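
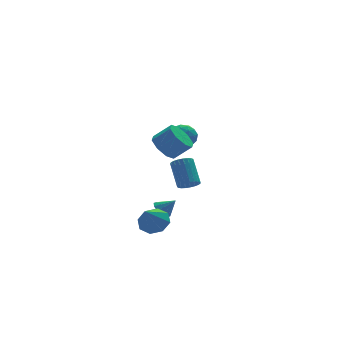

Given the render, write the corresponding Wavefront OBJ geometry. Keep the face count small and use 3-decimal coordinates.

v 1.31 0.657 -4.04
v 1.768 1.104 -4.241
v 1.99 0.303 -3.28
v 1.534 1.282 -3.949
v 1.215 1.222 -3.693
v 0.932 0.946 -3.569
v 0.794 0.56 -3.625
v 0.853 0.211 -3.84
v 1.086 0.032 -4.132
v 1.405 0.093 -4.388
v 1.688 0.369 -4.512
v 1.827 0.755 -4.456
v 3.55 2.011 -3.123
v 4.147 1.742 -2.906
v 4.248 3.02 -1.6
v 3.65 3.289 -1.817
v 4.235 1.934 -3.1
v 4.336 3.212 -1.794
v 4.205 2.139 -3.299
v 4.305 3.417 -1.993
v 4.061 2.322 -3.467
v 4.162 3.6 -2.161
v 3.829 2.451 -3.575
v 3.929 3.729 -2.269
v 3.548 2.504 -3.606
v 3.649 3.782 -2.3
v 3.268 2.472 -3.552
v 3.369 3.75 -2.246
v 3.037 2.36 -3.425
v 3.138 3.638 -2.119
v 2.894 2.188 -3.245
v 2.995 3.466 -1.94
v 2.865 1.985 -3.045
v 2.965 3.263 -1.739
v 2.954 1.787 -2.857
v 3.054 3.065 -1.552
v 3.146 1.627 -2.716
v 3.246 2.905 -1.41
v 3.408 1.534 -2.645
v 3.508 2.812 -1.339
v 3.694 1.523 -2.657
v 3.795 2.801 -1.351
v 3.956 1.597 -2.749
v 4.056 2.875 -1.443
v -0.187 -3.189 2.83
v 0.48 -3.184 2.169
v 1.355 -3.606 3.048
v 0.687 -3.611 3.71
v 0.433 -2.556 2.517
v 1.308 -2.979 3.396
v 0.023 -2.299 3.049
v 0.897 -2.721 3.928
v -0.511 -2.563 3.453
v 0.364 -2.985 4.332
v -0.855 -3.194 3.492
v 0.02 -3.616 4.371
v -0.808 -3.821 3.144
v 0.067 -4.244 4.023
v -0.397 -4.079 2.612
v 0.477 -4.501 3.491
v 0.136 -3.815 2.208
v 1.011 -4.237 3.087
v 0.392 -0.39 -4.26
v 0.859 0.172 -3.622
v -0.472 -1.17 -2.94
v 0.224 0.477 -3.857
v -0.312 0.274 -4.328
v -0.436 -0.318 -4.76
v -0.075 -0.951 -4.898
v 0.56 -1.256 -4.663
v 1.096 -1.053 -4.191
v 1.22 -0.462 -3.76
v 2.695 3.073 0.363
v 3.21 3.351 1.052
v 3.75 2.149 -0.052
v 4.265 2.427 0.637
v 3.518 1.944 0.797
v 2.866 2.515 1.054
v 4.094 2.985 -0.054
v 3.442 3.556 0.203
v 4.075 3.297 0.794
v 3.719 2.654 1.321
v 3.241 2.846 -0.321
v 2.885 2.203 0.206
v 2.859 3.293 0.744
v 4.101 2.207 0.256
v 3.661 1.923 0.35
v 3.964 2.087 0.755
v 2.657 2.801 0.746
v 2.96 2.965 1.15
v 3.142 2.138 1.001
v 4 2.535 -0.15
v 4.303 2.699 0.254
v 2.996 3.413 0.245
v 3.299 3.577 0.65
v 3.818 3.362 -0.001
v 3.671 3.425 0.997
v 4.291 2.882 0.753
v 4.19 3.21 0.347
v 3.807 3.545 0.498
v 3.462 3.047 1.307
v 4.082 2.504 1.063
v 3.643 2.22 1.157
v 3.26 2.555 1.308
v 3.97 3.015 1.155
v 2.878 2.996 -0.063
v 3.498 2.453 -0.307
v 3.7 2.945 -0.308
v 3.317 3.28 -0.157
v 2.669 2.618 0.247
v 3.289 2.075 0.003
v 3.153 1.955 0.502
v 2.77 2.29 0.653
v 2.99 2.485 -0.155
f 2 1 4
f 2 4 3
f 4 1 5
f 4 5 3
f 5 1 6
f 5 6 3
f 6 1 7
f 6 7 3
f 7 1 8
f 7 8 3
f 8 1 9
f 8 9 3
f 9 1 10
f 9 10 3
f 10 1 11
f 10 11 3
f 11 1 12
f 11 12 3
f 12 1 2
f 12 2 3
f 14 13 17
f 14 17 15
f 15 17 18
f 15 18 16
f 17 13 19
f 17 19 18
f 18 19 20
f 18 20 16
f 19 13 21
f 19 21 20
f 20 21 22
f 20 22 16
f 21 13 23
f 21 23 22
f 22 23 24
f 22 24 16
f 23 13 25
f 23 25 24
f 24 25 26
f 24 26 16
f 25 13 27
f 25 27 26
f 26 27 28
f 26 28 16
f 27 13 29
f 27 29 28
f 28 29 30
f 28 30 16
f 29 13 31
f 29 31 30
f 30 31 32
f 30 32 16
f 31 13 33
f 31 33 32
f 32 33 34
f 32 34 16
f 33 13 35
f 33 35 34
f 34 35 36
f 34 36 16
f 35 13 37
f 35 37 36
f 36 37 38
f 36 38 16
f 37 13 39
f 37 39 38
f 38 39 40
f 38 40 16
f 39 13 41
f 39 41 40
f 40 41 42
f 40 42 16
f 41 13 43
f 41 43 42
f 42 43 44
f 42 44 16
f 43 13 14
f 43 14 44
f 44 14 15
f 44 15 16
f 46 45 49
f 46 49 47
f 47 49 50
f 47 50 48
f 49 45 51
f 49 51 50
f 50 51 52
f 50 52 48
f 51 45 53
f 51 53 52
f 52 53 54
f 52 54 48
f 53 45 55
f 53 55 54
f 54 55 56
f 54 56 48
f 55 45 57
f 55 57 56
f 56 57 58
f 56 58 48
f 57 45 59
f 57 59 58
f 58 59 60
f 58 60 48
f 59 45 61
f 59 61 60
f 60 61 62
f 60 62 48
f 61 45 46
f 61 46 62
f 62 46 47
f 62 47 48
f 64 63 66
f 64 66 65
f 66 63 67
f 66 67 65
f 67 63 68
f 67 68 65
f 68 63 69
f 68 69 65
f 69 63 70
f 69 70 65
f 70 63 71
f 70 71 65
f 71 63 72
f 71 72 65
f 72 63 64
f 72 64 65
f 73 110 89
f 110 84 113
f 89 113 78
f 110 113 89
f 73 89 85
f 89 78 90
f 85 90 74
f 89 90 85
f 73 85 94
f 85 74 95
f 94 95 80
f 85 95 94
f 73 94 106
f 94 80 109
f 106 109 83
f 94 109 106
f 73 106 110
f 106 83 114
f 110 114 84
f 106 114 110
f 74 90 101
f 90 78 104
f 101 104 82
f 90 104 101
f 78 113 91
f 113 84 112
f 91 112 77
f 113 112 91
f 84 114 111
f 114 83 107
f 111 107 75
f 114 107 111
f 83 109 108
f 109 80 96
f 108 96 79
f 109 96 108
f 80 95 100
f 95 74 97
f 100 97 81
f 95 97 100
f 76 102 88
f 102 82 103
f 88 103 77
f 102 103 88
f 76 88 86
f 88 77 87
f 86 87 75
f 88 87 86
f 76 86 93
f 86 75 92
f 93 92 79
f 86 92 93
f 76 93 98
f 93 79 99
f 98 99 81
f 93 99 98
f 76 98 102
f 98 81 105
f 102 105 82
f 98 105 102
f 77 103 91
f 103 82 104
f 91 104 78
f 103 104 91
f 75 87 111
f 87 77 112
f 111 112 84
f 87 112 111
f 79 92 108
f 92 75 107
f 108 107 83
f 92 107 108
f 81 99 100
f 99 79 96
f 100 96 80
f 99 96 100
f 82 105 101
f 105 81 97
f 101 97 74
f 105 97 101



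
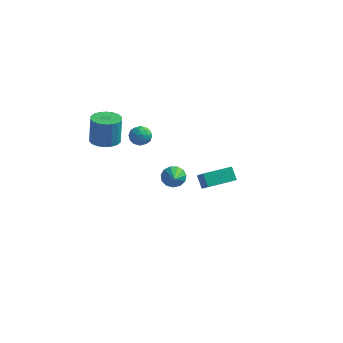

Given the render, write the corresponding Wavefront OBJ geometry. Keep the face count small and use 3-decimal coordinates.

v -3.643 3.478 -1.723
v -3.408 3.866 -1.241
v -2.792 2.834 -1.619
v -2.557 3.222 -1.137
v -3.102 2.86 -1.034
v -3.627 3.258 -1.098
v -2.573 3.442 -1.762
v -3.098 3.84 -1.826
v -2.746 3.844 -1.265
v -3.073 3.484 -0.815
v -3.127 3.216 -2.045
v -3.454 2.856 -1.595
v -3.6 3.728 -1.491
v -2.6 2.972 -1.369
v -2.92 2.759 -1.309
v -2.782 2.987 -1.025
v -3.729 3.371 -1.407
v -3.591 3.599 -1.124
v -3.411 3.008 -1.002
v -2.609 3.101 -1.736
v -2.471 3.329 -1.453
v -3.418 3.713 -1.835
v -3.28 3.941 -1.551
v -2.789 3.692 -1.858
v -3.073 3.944 -1.222
v -2.573 3.566 -1.161
v -2.582 3.695 -1.528
v -2.891 3.929 -1.566
v -3.265 3.732 -0.957
v -2.765 3.354 -0.897
v -3.085 3.141 -0.836
v -3.394 3.375 -0.873
v -2.876 3.72 -0.972
v -3.435 3.346 -1.963
v -2.935 2.968 -1.903
v -2.806 3.325 -1.987
v -3.115 3.559 -2.024
v -3.627 3.134 -1.699
v -3.127 2.756 -1.638
v -3.309 2.771 -1.294
v -3.618 3.005 -1.332
v -3.324 2.98 -1.888
v -1.024 3.08 -3.86
v -0.446 3.433 -3.801
v -0.356 1.84 -2.98
v -0.662 3.53 -3.501
v -0.993 3.484 -3.314
v -1.334 3.31 -3.3
v -1.577 3.062 -3.464
v -1.644 2.821 -3.754
v -1.514 2.661 -4.077
v -1.228 2.635 -4.332
v -0.878 2.749 -4.436
v -0.574 2.969 -4.357
v -0.413 3.224 -4.121
v -3.249 -0.261 0.57
v -2.615 -0.762 0.628
v -2.617 -0.58 2.208
v -3.251 -0.079 2.15
v -2.459 -0.439 0.592
v -2.461 -0.257 2.171
v -2.46 -0.081 0.55
v -2.461 0.101 2.13
v -2.616 0.242 0.513
v -2.618 0.423 2.093
v -2.898 0.465 0.487
v -2.9 0.646 2.067
v -3.25 0.544 0.478
v -3.252 0.725 2.057
v -3.601 0.464 0.487
v -3.603 0.645 2.066
v -3.883 0.24 0.512
v -3.885 0.422 2.092
v -4.039 -0.083 0.549
v -4.041 0.099 2.128
v -4.039 -0.441 0.59
v -4.04 -0.259 2.17
v -3.882 -0.763 0.627
v -3.884 -0.582 2.207
v -3.6 -0.986 0.653
v -3.602 -0.805 2.233
v -3.248 -1.065 0.663
v -3.25 -0.884 2.242
v -2.897 -0.985 0.654
v -2.899 -0.804 2.233
v 2.791 -1.562 -0.194
v 3.45 -2.266 0.662
v 2.367 -1.226 0.408
v 3.026 -1.929 1.265
v 3.814 -0.471 -0.085
v 4.473 -1.174 0.772
v 3.39 -0.134 0.518
v 4.049 -0.838 1.374
f 1 38 17
f 38 12 41
f 17 41 6
f 38 41 17
f 1 17 13
f 17 6 18
f 13 18 2
f 17 18 13
f 1 13 22
f 13 2 23
f 22 23 8
f 13 23 22
f 1 22 34
f 22 8 37
f 34 37 11
f 22 37 34
f 1 34 38
f 34 11 42
f 38 42 12
f 34 42 38
f 2 18 29
f 18 6 32
f 29 32 10
f 18 32 29
f 6 41 19
f 41 12 40
f 19 40 5
f 41 40 19
f 12 42 39
f 42 11 35
f 39 35 3
f 42 35 39
f 11 37 36
f 37 8 24
f 36 24 7
f 37 24 36
f 8 23 28
f 23 2 25
f 28 25 9
f 23 25 28
f 4 30 16
f 30 10 31
f 16 31 5
f 30 31 16
f 4 16 14
f 16 5 15
f 14 15 3
f 16 15 14
f 4 14 21
f 14 3 20
f 21 20 7
f 14 20 21
f 4 21 26
f 21 7 27
f 26 27 9
f 21 27 26
f 4 26 30
f 26 9 33
f 30 33 10
f 26 33 30
f 5 31 19
f 31 10 32
f 19 32 6
f 31 32 19
f 3 15 39
f 15 5 40
f 39 40 12
f 15 40 39
f 7 20 36
f 20 3 35
f 36 35 11
f 20 35 36
f 9 27 28
f 27 7 24
f 28 24 8
f 27 24 28
f 10 33 29
f 33 9 25
f 29 25 2
f 33 25 29
f 44 43 46
f 44 46 45
f 46 43 47
f 46 47 45
f 47 43 48
f 47 48 45
f 48 43 49
f 48 49 45
f 49 43 50
f 49 50 45
f 50 43 51
f 50 51 45
f 51 43 52
f 51 52 45
f 52 43 53
f 52 53 45
f 53 43 54
f 53 54 45
f 54 43 55
f 54 55 45
f 55 43 44
f 55 44 45
f 57 56 60
f 57 60 58
f 58 60 61
f 58 61 59
f 60 56 62
f 60 62 61
f 61 62 63
f 61 63 59
f 62 56 64
f 62 64 63
f 63 64 65
f 63 65 59
f 64 56 66
f 64 66 65
f 65 66 67
f 65 67 59
f 66 56 68
f 66 68 67
f 67 68 69
f 67 69 59
f 68 56 70
f 68 70 69
f 69 70 71
f 69 71 59
f 70 56 72
f 70 72 71
f 71 72 73
f 71 73 59
f 72 56 74
f 72 74 73
f 73 74 75
f 73 75 59
f 74 56 76
f 74 76 75
f 75 76 77
f 75 77 59
f 76 56 78
f 76 78 77
f 77 78 79
f 77 79 59
f 78 56 80
f 78 80 79
f 79 80 81
f 79 81 59
f 80 56 82
f 80 82 81
f 81 82 83
f 81 83 59
f 82 56 84
f 82 84 83
f 83 84 85
f 83 85 59
f 84 56 57
f 84 57 85
f 85 57 58
f 85 58 59
f 87 89 86
f 90 87 86
f 86 89 88
f 88 90 86
f 87 93 89
f 91 87 90
f 91 93 87
f 89 93 88
f 92 90 88
f 88 93 92
f 92 91 90
f 93 91 92



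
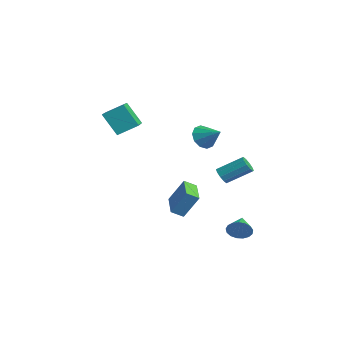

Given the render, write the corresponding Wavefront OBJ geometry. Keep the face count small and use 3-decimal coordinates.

v -3.793 0.406 1.637
v -4.593 -0.106 2.986
v -3.365 1.489 2.301
v -4.166 0.977 3.651
v -2.034 -0.677 2.269
v -2.835 -1.189 3.619
v -1.607 0.406 2.934
v -2.407 -0.106 4.283
v 2.338 3.319 0.054
v 2.505 3.574 -0.428
v 3.128 4.816 0.444
v 2.962 4.561 0.926
v 2.179 3.685 -0.353
v 2.802 4.927 0.519
v 1.914 3.657 -0.123
v 2.537 4.898 0.75
v 1.811 3.499 0.175
v 2.434 4.74 1.047
v 1.91 3.273 0.426
v 2.533 4.514 1.299
v 2.172 3.064 0.536
v 2.795 4.306 1.408
v 2.498 2.953 0.461
v 3.121 4.195 1.333
v 2.763 2.982 0.23
v 3.386 4.223 1.103
v 2.866 3.14 -0.067
v 3.489 4.381 0.805
v 2.767 3.366 -0.319
v 3.39 4.607 0.554
v 3.973 3.493 -3.368
v 4.318 3.654 -2.745
v 2.987 4.227 -3.012
v 4.424 3.903 -2.966
v 4.426 4.058 -3.279
v 4.325 4.084 -3.613
v 4.143 3.974 -3.89
v 3.922 3.754 -4.048
v 3.713 3.474 -4.05
v 3.564 3.198 -3.895
v 3.508 2.99 -3.62
v 3.559 2.897 -3.287
v 3.705 2.941 -2.973
v 3.912 3.111 -2.749
v 4.133 3.368 -2.667
v -2.516 2.691 -3.509
v -2.045 3.406 -2.052
v -2.264 3.356 -3.917
v -1.794 4.071 -2.459
v -0.886 1.969 -3.681
v -0.416 2.684 -2.223
v -0.635 2.634 -4.088
v -0.164 3.349 -2.631
v 2.481 2.141 3.209
v 2.735 2.547 2.555
v 3.519 2.559 3.871
v 2.441 2.852 2.823
v 2.163 2.885 3.237
v 2.006 2.635 3.641
v 2.031 2.195 3.88
v 2.227 1.735 3.863
v 2.521 1.43 3.595
v 2.799 1.397 3.181
v 2.956 1.647 2.777
v 2.931 2.087 2.538
f 2 4 1
f 5 2 1
f 1 4 3
f 3 5 1
f 2 8 4
f 6 2 5
f 6 8 2
f 4 8 3
f 7 5 3
f 3 8 7
f 7 6 5
f 8 6 7
f 10 9 13
f 10 13 11
f 11 13 14
f 11 14 12
f 13 9 15
f 13 15 14
f 14 15 16
f 14 16 12
f 15 9 17
f 15 17 16
f 16 17 18
f 16 18 12
f 17 9 19
f 17 19 18
f 18 19 20
f 18 20 12
f 19 9 21
f 19 21 20
f 20 21 22
f 20 22 12
f 21 9 23
f 21 23 22
f 22 23 24
f 22 24 12
f 23 9 25
f 23 25 24
f 24 25 26
f 24 26 12
f 25 9 27
f 25 27 26
f 26 27 28
f 26 28 12
f 27 9 29
f 27 29 28
f 28 29 30
f 28 30 12
f 29 9 10
f 29 10 30
f 30 10 11
f 30 11 12
f 32 31 34
f 32 34 33
f 34 31 35
f 34 35 33
f 35 31 36
f 35 36 33
f 36 31 37
f 36 37 33
f 37 31 38
f 37 38 33
f 38 31 39
f 38 39 33
f 39 31 40
f 39 40 33
f 40 31 41
f 40 41 33
f 41 31 42
f 41 42 33
f 42 31 43
f 42 43 33
f 43 31 44
f 43 44 33
f 44 31 45
f 44 45 33
f 45 31 32
f 45 32 33
f 47 49 46
f 50 47 46
f 46 49 48
f 48 50 46
f 47 53 49
f 51 47 50
f 51 53 47
f 49 53 48
f 52 50 48
f 48 53 52
f 52 51 50
f 53 51 52
f 55 54 57
f 55 57 56
f 57 54 58
f 57 58 56
f 58 54 59
f 58 59 56
f 59 54 60
f 59 60 56
f 60 54 61
f 60 61 56
f 61 54 62
f 61 62 56
f 62 54 63
f 62 63 56
f 63 54 64
f 63 64 56
f 64 54 65
f 64 65 56
f 65 54 55
f 65 55 56



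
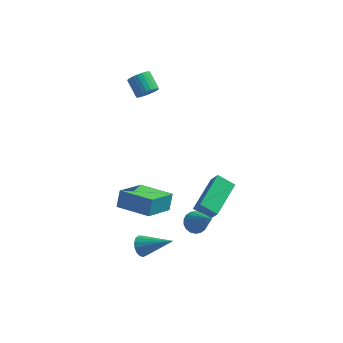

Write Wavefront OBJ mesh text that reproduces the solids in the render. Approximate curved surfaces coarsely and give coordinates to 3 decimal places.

v 0.326 -2.895 -3.124
v 0.65 -2.875 -3.64
v 1.914 -3.165 -2.136
v 0.642 -2.597 -3.552
v 0.562 -2.387 -3.365
v 0.428 -2.294 -3.124
v 0.27 -2.338 -2.882
v 0.125 -2.51 -2.696
v 0.026 -2.77 -2.608
v -0.004 -3.059 -2.638
v 0.041 -3.31 -2.779
v 0.151 -3.466 -3
v 0.302 -3.492 -3.249
v 0.458 -3.38 -3.469
v 0.583 -3.158 -3.61
v -1.245 -0.261 -2.955
v -1.137 0.279 -2.132
v -0.384 1.24 -4.053
v -0.275 1.78 -3.231
v 0.475 -1.04 -2.669
v 0.584 -0.5 -1.847
v 1.337 0.461 -3.768
v 1.445 1.001 -2.945
v 2.955 -2.683 -0.966
v 3.499 -2.389 -1.084
v 3.825 -3.657 0.626
v 3.371 -2.214 -0.907
v 3.161 -2.131 -0.741
v 2.909 -2.158 -0.62
v 2.667 -2.289 -0.568
v 2.481 -2.497 -0.594
v 2.39 -2.743 -0.694
v 2.41 -2.976 -0.848
v 2.538 -3.151 -1.025
v 2.748 -3.234 -1.191
v 3 -3.207 -1.312
v 3.242 -3.077 -1.365
v 3.428 -2.868 -1.338
v 3.52 -2.623 -1.238
v 3.53 -0.682 -2.915
v 2.628 -0.462 -2.424
v 4.25 1.235 -2.449
v 3.348 1.455 -1.958
v 3.892 -1.015 -2.102
v 2.99 -0.795 -1.611
v 4.612 0.902 -1.636
v 3.71 1.122 -1.145
v -0.048 3.294 3.148
v 0.332 3.73 2.925
v -0.212 4.502 3.509
v -0.592 4.066 3.732
v 0.156 3.732 2.759
v -0.388 4.504 3.343
v -0.051 3.666 2.653
v -0.595 4.439 3.236
v -0.258 3.545 2.621
v -0.801 4.317 3.205
v -0.433 3.385 2.67
v -0.976 4.157 3.254
v -0.549 3.211 2.792
v -1.092 3.983 3.376
v -0.589 3.05 2.968
v -1.132 3.822 3.552
v -0.547 2.926 3.171
v -1.09 3.698 3.755
v -0.428 2.858 3.371
v -0.972 3.63 3.955
v -0.252 2.856 3.537
v -0.796 3.628 4.121
v -0.045 2.921 3.644
v -0.589 3.694 4.227
v 0.161 3.043 3.675
v -0.382 3.815 4.259
v 0.336 3.203 3.626
v -0.207 3.975 4.21
v 0.452 3.377 3.504
v -0.091 4.149 4.088
v 0.492 3.538 3.328
v -0.051 4.31 3.912
v 0.45 3.662 3.125
v -0.093 4.434 3.709
f 2 1 4
f 2 4 3
f 4 1 5
f 4 5 3
f 5 1 6
f 5 6 3
f 6 1 7
f 6 7 3
f 7 1 8
f 7 8 3
f 8 1 9
f 8 9 3
f 9 1 10
f 9 10 3
f 10 1 11
f 10 11 3
f 11 1 12
f 11 12 3
f 12 1 13
f 12 13 3
f 13 1 14
f 13 14 3
f 14 1 15
f 14 15 3
f 15 1 2
f 15 2 3
f 17 19 16
f 20 17 16
f 16 19 18
f 18 20 16
f 17 23 19
f 21 17 20
f 21 23 17
f 19 23 18
f 22 20 18
f 18 23 22
f 22 21 20
f 23 21 22
f 25 24 27
f 25 27 26
f 27 24 28
f 27 28 26
f 28 24 29
f 28 29 26
f 29 24 30
f 29 30 26
f 30 24 31
f 30 31 26
f 31 24 32
f 31 32 26
f 32 24 33
f 32 33 26
f 33 24 34
f 33 34 26
f 34 24 35
f 34 35 26
f 35 24 36
f 35 36 26
f 36 24 37
f 36 37 26
f 37 24 38
f 37 38 26
f 38 24 39
f 38 39 26
f 39 24 25
f 39 25 26
f 41 43 40
f 44 41 40
f 40 43 42
f 42 44 40
f 41 47 43
f 45 41 44
f 45 47 41
f 43 47 42
f 46 44 42
f 42 47 46
f 46 45 44
f 47 45 46
f 49 48 52
f 49 52 50
f 50 52 53
f 50 53 51
f 52 48 54
f 52 54 53
f 53 54 55
f 53 55 51
f 54 48 56
f 54 56 55
f 55 56 57
f 55 57 51
f 56 48 58
f 56 58 57
f 57 58 59
f 57 59 51
f 58 48 60
f 58 60 59
f 59 60 61
f 59 61 51
f 60 48 62
f 60 62 61
f 61 62 63
f 61 63 51
f 62 48 64
f 62 64 63
f 63 64 65
f 63 65 51
f 64 48 66
f 64 66 65
f 65 66 67
f 65 67 51
f 66 48 68
f 66 68 67
f 67 68 69
f 67 69 51
f 68 48 70
f 68 70 69
f 69 70 71
f 69 71 51
f 70 48 72
f 70 72 71
f 71 72 73
f 71 73 51
f 72 48 74
f 72 74 73
f 73 74 75
f 73 75 51
f 74 48 76
f 74 76 75
f 75 76 77
f 75 77 51
f 76 48 78
f 76 78 77
f 77 78 79
f 77 79 51
f 78 48 80
f 78 80 79
f 79 80 81
f 79 81 51
f 80 48 49
f 80 49 81
f 81 49 50
f 81 50 51



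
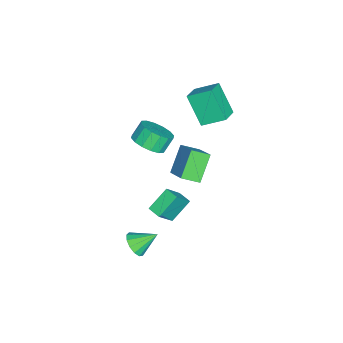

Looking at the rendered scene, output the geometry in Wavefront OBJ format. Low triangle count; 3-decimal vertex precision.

v 1.105 0.37 2.751
v 1.775 1.176 2.819
v 1.205 1.575 3.697
v 0.535 0.77 3.629
v 1.382 1.348 2.486
v 0.812 1.747 3.363
v 0.915 1.258 2.223
v 0.345 1.657 3.101
v 0.498 0.93 2.102
v -0.072 1.329 2.98
v 0.244 0.452 2.155
v -0.325 0.852 3.033
v 0.221 -0.048 2.368
v -0.349 0.352 3.245
v 0.435 -0.435 2.683
v -0.135 -0.036 3.561
v 0.828 -0.607 3.017
v 0.258 -0.208 3.894
v 1.295 -0.517 3.279
v 0.725 -0.118 4.157
v 1.712 -0.189 3.4
v 1.142 0.21 4.278
v 1.965 0.288 3.347
v 1.396 0.688 4.225
v 1.989 0.788 3.135
v 1.419 1.188 4.012
v 3.972 0.404 -3.745
v 4.301 0.024 -3.072
v 3.548 1.576 -2.875
v 4.647 0.287 -3.259
v 4.778 0.588 -3.6
v 4.654 0.83 -3.987
v 4.313 0.937 -4.297
v 3.863 0.874 -4.432
v 3.448 0.663 -4.349
v 3.199 0.369 -4.073
v 3.196 0.086 -3.694
v 3.438 -0.096 -3.331
v 3.85 -0.119 -3.099
v -4.434 1.569 2.764
v -4.585 2.969 3.544
v -3.663 2.619 1.028
v -3.814 4.019 1.809
v -3.206 1.441 3.231
v -3.357 2.841 4.012
v -2.435 2.491 1.496
v -2.586 3.891 2.276
v -2.593 0.642 -3.733
v -3.94 0.897 -2.318
v -2.973 1.686 -4.283
v -4.319 1.942 -2.868
v -1.381 1.598 -2.752
v -2.727 1.854 -1.337
v -1.76 2.643 -3.302
v -3.107 2.898 -1.887
v 1.042 2.166 -1.473
v 1.968 1.662 -0.204
v 1.515 2.882 -1.534
v 2.441 2.378 -0.264
v 2.039 1.422 -2.496
v 2.965 0.918 -1.226
v 2.512 2.138 -2.556
v 3.438 1.634 -1.287
f 2 1 5
f 2 5 3
f 3 5 6
f 3 6 4
f 5 1 7
f 5 7 6
f 6 7 8
f 6 8 4
f 7 1 9
f 7 9 8
f 8 9 10
f 8 10 4
f 9 1 11
f 9 11 10
f 10 11 12
f 10 12 4
f 11 1 13
f 11 13 12
f 12 13 14
f 12 14 4
f 13 1 15
f 13 15 14
f 14 15 16
f 14 16 4
f 15 1 17
f 15 17 16
f 16 17 18
f 16 18 4
f 17 1 19
f 17 19 18
f 18 19 20
f 18 20 4
f 19 1 21
f 19 21 20
f 20 21 22
f 20 22 4
f 21 1 23
f 21 23 22
f 22 23 24
f 22 24 4
f 23 1 25
f 23 25 24
f 24 25 26
f 24 26 4
f 25 1 2
f 25 2 26
f 26 2 3
f 26 3 4
f 28 27 30
f 28 30 29
f 30 27 31
f 30 31 29
f 31 27 32
f 31 32 29
f 32 27 33
f 32 33 29
f 33 27 34
f 33 34 29
f 34 27 35
f 34 35 29
f 35 27 36
f 35 36 29
f 36 27 37
f 36 37 29
f 37 27 38
f 37 38 29
f 38 27 39
f 38 39 29
f 39 27 28
f 39 28 29
f 41 43 40
f 44 41 40
f 40 43 42
f 42 44 40
f 41 47 43
f 45 41 44
f 45 47 41
f 43 47 42
f 46 44 42
f 42 47 46
f 46 45 44
f 47 45 46
f 49 51 48
f 52 49 48
f 48 51 50
f 50 52 48
f 49 55 51
f 53 49 52
f 53 55 49
f 51 55 50
f 54 52 50
f 50 55 54
f 54 53 52
f 55 53 54
f 57 59 56
f 60 57 56
f 56 59 58
f 58 60 56
f 57 63 59
f 61 57 60
f 61 63 57
f 59 63 58
f 62 60 58
f 58 63 62
f 62 61 60
f 63 61 62



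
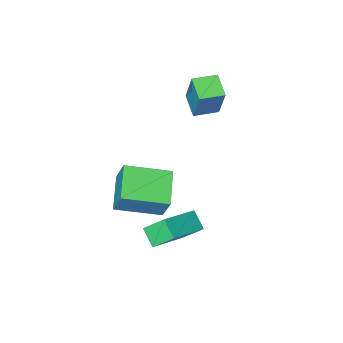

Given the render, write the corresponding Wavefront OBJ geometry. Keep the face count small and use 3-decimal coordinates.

v 1.534 -0.207 -1.941
v 1.605 0.453 -0.629
v 2.526 0.994 -2.598
v 2.597 1.653 -1.286
v 3.183 -1.313 -1.474
v 3.254 -0.654 -0.162
v 4.175 -0.113 -2.131
v 4.246 0.547 -0.819
v -2.414 -2.345 0.412
v -2.231 -1.686 2.098
v -2.059 -1.331 -0.024
v -1.875 -0.671 1.662
v -1.345 -2.709 0.438
v -1.161 -2.049 2.124
v -0.989 -1.694 0.002
v -0.806 -1.035 1.688
v 1.436 0.229 -4.173
v 0.88 0.926 -3.325
v 1.519 1.002 -4.753
v 0.964 1.699 -3.905
v 3.256 0.661 -3.335
v 2.701 1.358 -2.487
v 3.34 1.434 -3.915
v 2.784 2.131 -3.067
f 2 4 1
f 5 2 1
f 1 4 3
f 3 5 1
f 2 8 4
f 6 2 5
f 6 8 2
f 4 8 3
f 7 5 3
f 3 8 7
f 7 6 5
f 8 6 7
f 10 12 9
f 13 10 9
f 9 12 11
f 11 13 9
f 10 16 12
f 14 10 13
f 14 16 10
f 12 16 11
f 15 13 11
f 11 16 15
f 15 14 13
f 16 14 15
f 18 20 17
f 21 18 17
f 17 20 19
f 19 21 17
f 18 24 20
f 22 18 21
f 22 24 18
f 20 24 19
f 23 21 19
f 19 24 23
f 23 22 21
f 24 22 23



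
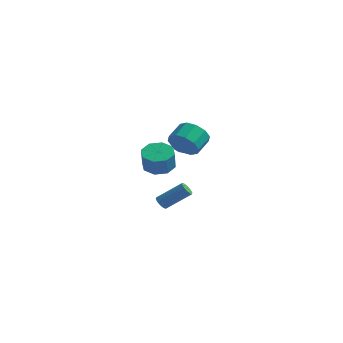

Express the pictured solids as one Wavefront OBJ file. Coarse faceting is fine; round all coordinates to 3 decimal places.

v -2.69 2.419 -0.908
v -1.731 2.694 -0.971
v -1.51 2.216 0.305
v -2.47 1.941 0.368
v -2.176 3.248 -0.686
v -1.955 2.769 0.59
v -2.923 3.316 -0.531
v -2.702 2.838 0.744
v -3.533 2.859 -0.597
v -3.312 2.381 0.679
v -3.65 2.144 -0.845
v -3.429 1.666 0.431
v -3.205 1.591 -1.13
v -2.984 1.112 0.146
v -2.458 1.522 -1.284
v -2.237 1.044 -0.009
v -1.848 1.979 -1.219
v -1.627 1.501 0.057
v -2.7 2.671 -4.161
v -2.347 2.37 -4.346
v -1.046 3.169 -3.165
v -1.4 3.469 -2.979
v -2.351 2.628 -4.516
v -1.051 3.427 -3.335
v -2.489 2.903 -4.55
v -1.188 3.701 -3.369
v -2.708 3.089 -4.435
v -1.407 3.887 -3.254
v -2.923 3.115 -4.215
v -1.623 3.913 -3.034
v -3.054 2.971 -3.975
v -1.753 3.77 -2.794
v -3.049 2.713 -3.805
v -1.749 3.512 -2.624
v -2.912 2.439 -3.771
v -1.611 3.237 -2.59
v -2.693 2.253 -3.886
v -1.392 3.051 -2.705
v -2.477 2.227 -4.106
v -1.177 3.025 -2.925
v 1.66 -2.351 3.482
v 2.029 -2.788 4.278
v 2.109 -1.705 4.834
v 1.74 -1.269 4.038
v 2.491 -2.636 3.916
v 2.571 -1.554 4.473
v 2.635 -2.376 3.389
v 2.716 -1.293 3.945
v 2.407 -2.106 2.897
v 2.487 -1.024 3.453
v 1.893 -1.93 2.628
v 1.974 -0.847 3.185
v 1.291 -1.915 2.686
v 1.371 -0.832 3.242
v 0.829 -2.066 3.047
v 0.909 -0.984 3.604
v 0.684 -2.327 3.575
v 0.765 -1.244 4.131
v 0.913 -2.596 4.067
v 0.993 -1.514 4.623
v 1.426 -2.773 4.335
v 1.507 -1.69 4.892
v -1.166 2.343 1.05
v -0.73 2.504 0.703
v 0.622 1.818 2.083
v 0.186 1.657 2.43
v -0.809 2.78 0.917
v 0.543 2.095 2.298
v -1.024 2.889 1.182
v 0.328 2.204 2.563
v -1.293 2.79 1.397
v 0.058 2.104 2.777
v -1.514 2.519 1.478
v -0.163 1.834 2.859
v -1.602 2.182 1.397
v -0.25 1.496 2.777
v -1.523 1.905 1.182
v -0.171 1.22 2.563
v -1.308 1.796 0.917
v 0.044 1.111 2.298
v -1.038 1.896 0.703
v 0.313 1.21 2.083
v -0.817 2.166 0.621
v 0.534 1.481 2.002
f 2 1 5
f 2 5 3
f 3 5 6
f 3 6 4
f 5 1 7
f 5 7 6
f 6 7 8
f 6 8 4
f 7 1 9
f 7 9 8
f 8 9 10
f 8 10 4
f 9 1 11
f 9 11 10
f 10 11 12
f 10 12 4
f 11 1 13
f 11 13 12
f 12 13 14
f 12 14 4
f 13 1 15
f 13 15 14
f 14 15 16
f 14 16 4
f 15 1 17
f 15 17 16
f 16 17 18
f 16 18 4
f 17 1 2
f 17 2 18
f 18 2 3
f 18 3 4
f 20 19 23
f 20 23 21
f 21 23 24
f 21 24 22
f 23 19 25
f 23 25 24
f 24 25 26
f 24 26 22
f 25 19 27
f 25 27 26
f 26 27 28
f 26 28 22
f 27 19 29
f 27 29 28
f 28 29 30
f 28 30 22
f 29 19 31
f 29 31 30
f 30 31 32
f 30 32 22
f 31 19 33
f 31 33 32
f 32 33 34
f 32 34 22
f 33 19 35
f 33 35 34
f 34 35 36
f 34 36 22
f 35 19 37
f 35 37 36
f 36 37 38
f 36 38 22
f 37 19 39
f 37 39 38
f 38 39 40
f 38 40 22
f 39 19 20
f 39 20 40
f 40 20 21
f 40 21 22
f 42 41 45
f 42 45 43
f 43 45 46
f 43 46 44
f 45 41 47
f 45 47 46
f 46 47 48
f 46 48 44
f 47 41 49
f 47 49 48
f 48 49 50
f 48 50 44
f 49 41 51
f 49 51 50
f 50 51 52
f 50 52 44
f 51 41 53
f 51 53 52
f 52 53 54
f 52 54 44
f 53 41 55
f 53 55 54
f 54 55 56
f 54 56 44
f 55 41 57
f 55 57 56
f 56 57 58
f 56 58 44
f 57 41 59
f 57 59 58
f 58 59 60
f 58 60 44
f 59 41 61
f 59 61 60
f 60 61 62
f 60 62 44
f 61 41 42
f 61 42 62
f 62 42 43
f 62 43 44
f 64 63 67
f 64 67 65
f 65 67 68
f 65 68 66
f 67 63 69
f 67 69 68
f 68 69 70
f 68 70 66
f 69 63 71
f 69 71 70
f 70 71 72
f 70 72 66
f 71 63 73
f 71 73 72
f 72 73 74
f 72 74 66
f 73 63 75
f 73 75 74
f 74 75 76
f 74 76 66
f 75 63 77
f 75 77 76
f 76 77 78
f 76 78 66
f 77 63 79
f 77 79 78
f 78 79 80
f 78 80 66
f 79 63 81
f 79 81 80
f 80 81 82
f 80 82 66
f 81 63 83
f 81 83 82
f 82 83 84
f 82 84 66
f 83 63 64
f 83 64 84
f 84 64 65
f 84 65 66



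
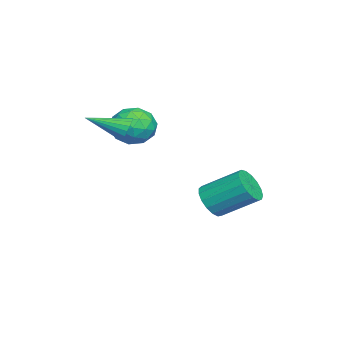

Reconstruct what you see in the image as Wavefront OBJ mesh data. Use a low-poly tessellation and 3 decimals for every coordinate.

v -2.685 1.276 -1.705
v -2.204 0.863 -1.109
v -2.134 2.492 -0.039
v -2.615 2.904 -0.635
v -1.922 1.023 -1.371
v -1.853 2.652 -0.3
v -1.816 1.241 -1.709
v -1.746 2.87 -0.639
v -1.908 1.467 -2.047
v -1.838 3.095 -0.976
v -2.178 1.649 -2.306
v -2.108 3.277 -1.235
v -2.565 1.745 -2.428
v -2.495 3.374 -1.357
v -2.978 1.734 -2.384
v -2.909 3.363 -1.313
v -3.325 1.618 -2.184
v -3.255 3.247 -1.114
v -3.525 1.424 -1.875
v -3.455 3.052 -0.805
v -3.533 1.195 -1.527
v -3.463 2.824 -0.457
v -3.346 0.985 -1.22
v -3.276 2.614 -0.15
v -3.008 0.842 -1.024
v -2.938 2.47 0.047
v -2.596 0.798 -0.984
v -2.526 2.426 0.087
v -0.202 -1.608 3.026
v 0.092 -1.767 2.504
v -0.058 -3.272 3.614
v 0.299 -1.691 2.67
v 0.406 -1.598 2.907
v 0.393 -1.507 3.167
v 0.262 -1.436 3.399
v 0.039 -1.4 3.558
v -0.232 -1.404 3.611
v -0.496 -1.449 3.548
v -0.703 -1.526 3.382
v -0.81 -1.619 3.146
v -0.797 -1.71 2.885
v -0.666 -1.78 2.653
v -0.443 -1.817 2.495
v -0.173 -1.812 2.441
v -2.446 -1.03 2.864
v -1.506 -0.801 2.578
v -2.114 -2.619 2.682
v -1.174 -2.39 2.396
v -1.462 -2.238 3.352
v -1.667 -1.256 3.464
v -1.953 -2.164 1.796
v -2.158 -1.182 1.908
v -1.201 -1.501 1.918
v -0.897 -1.548 2.88
v -2.723 -1.872 2.38
v -2.419 -1.919 3.342
v -2.005 -0.776 2.737
v -1.615 -2.644 2.523
v -1.784 -2.555 3.085
v -1.231 -2.42 2.917
v -2.1 -1.044 3.257
v -1.547 -0.909 3.09
v -1.521 -1.754 3.545
v -2.073 -2.511 2.17
v -1.52 -2.376 2.003
v -2.389 -1 2.343
v -1.836 -0.865 2.175
v -2.099 -1.666 1.715
v -1.273 -1.053 2.181
v -1.078 -1.987 2.074
v -1.536 -1.854 1.721
v -1.656 -1.277 1.787
v -1.095 -1.08 2.746
v -0.9 -2.014 2.639
v -1.069 -1.925 3.201
v -1.19 -1.348 3.267
v -0.915 -1.492 2.358
v -2.72 -1.406 2.621
v -2.525 -2.34 2.514
v -2.43 -2.072 1.993
v -2.551 -1.495 2.059
v -2.542 -1.433 3.186
v -2.347 -2.367 3.079
v -1.964 -2.143 3.473
v -2.084 -1.566 3.539
v -2.705 -1.928 2.902
f 2 1 5
f 2 5 3
f 3 5 6
f 3 6 4
f 5 1 7
f 5 7 6
f 6 7 8
f 6 8 4
f 7 1 9
f 7 9 8
f 8 9 10
f 8 10 4
f 9 1 11
f 9 11 10
f 10 11 12
f 10 12 4
f 11 1 13
f 11 13 12
f 12 13 14
f 12 14 4
f 13 1 15
f 13 15 14
f 14 15 16
f 14 16 4
f 15 1 17
f 15 17 16
f 16 17 18
f 16 18 4
f 17 1 19
f 17 19 18
f 18 19 20
f 18 20 4
f 19 1 21
f 19 21 20
f 20 21 22
f 20 22 4
f 21 1 23
f 21 23 22
f 22 23 24
f 22 24 4
f 23 1 25
f 23 25 24
f 24 25 26
f 24 26 4
f 25 1 27
f 25 27 26
f 26 27 28
f 26 28 4
f 27 1 2
f 27 2 28
f 28 2 3
f 28 3 4
f 30 29 32
f 30 32 31
f 32 29 33
f 32 33 31
f 33 29 34
f 33 34 31
f 34 29 35
f 34 35 31
f 35 29 36
f 35 36 31
f 36 29 37
f 36 37 31
f 37 29 38
f 37 38 31
f 38 29 39
f 38 39 31
f 39 29 40
f 39 40 31
f 40 29 41
f 40 41 31
f 41 29 42
f 41 42 31
f 42 29 43
f 42 43 31
f 43 29 44
f 43 44 31
f 44 29 30
f 44 30 31
f 45 82 61
f 82 56 85
f 61 85 50
f 82 85 61
f 45 61 57
f 61 50 62
f 57 62 46
f 61 62 57
f 45 57 66
f 57 46 67
f 66 67 52
f 57 67 66
f 45 66 78
f 66 52 81
f 78 81 55
f 66 81 78
f 45 78 82
f 78 55 86
f 82 86 56
f 78 86 82
f 46 62 73
f 62 50 76
f 73 76 54
f 62 76 73
f 50 85 63
f 85 56 84
f 63 84 49
f 85 84 63
f 56 86 83
f 86 55 79
f 83 79 47
f 86 79 83
f 55 81 80
f 81 52 68
f 80 68 51
f 81 68 80
f 52 67 72
f 67 46 69
f 72 69 53
f 67 69 72
f 48 74 60
f 74 54 75
f 60 75 49
f 74 75 60
f 48 60 58
f 60 49 59
f 58 59 47
f 60 59 58
f 48 58 65
f 58 47 64
f 65 64 51
f 58 64 65
f 48 65 70
f 65 51 71
f 70 71 53
f 65 71 70
f 48 70 74
f 70 53 77
f 74 77 54
f 70 77 74
f 49 75 63
f 75 54 76
f 63 76 50
f 75 76 63
f 47 59 83
f 59 49 84
f 83 84 56
f 59 84 83
f 51 64 80
f 64 47 79
f 80 79 55
f 64 79 80
f 53 71 72
f 71 51 68
f 72 68 52
f 71 68 72
f 54 77 73
f 77 53 69
f 73 69 46
f 77 69 73



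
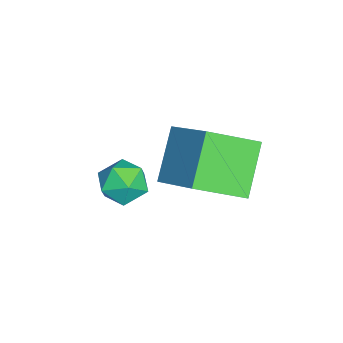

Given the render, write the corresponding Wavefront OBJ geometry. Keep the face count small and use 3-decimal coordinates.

v 1.561 2.082 0.423
v 0.235 2.264 1.7
v 0.974 3.538 -0.394
v -0.351 3.721 0.884
v 2.831 3.239 1.576
v 1.506 3.422 2.854
v 2.245 4.696 0.76
v 0.919 4.878 2.037
v 1.131 1.746 -0.537
v 1.561 1.27 -0.01
v 0.319 0.71 -0.81
v 0.749 0.234 -0.283
v 0.282 0.857 0.007
v 0.784 1.497 0.175
v 1.096 0.483 -0.995
v 1.598 1.123 -0.827
v 1.54 0.489 -0.293
v 1.036 0.72 0.326
v 0.844 1.26 -1.146
v 0.34 1.491 -0.527
f 2 4 1
f 5 2 1
f 1 4 3
f 3 5 1
f 2 8 4
f 6 2 5
f 6 8 2
f 4 8 3
f 7 5 3
f 3 8 7
f 7 6 5
f 8 6 7
f 9 20 14
f 9 14 10
f 9 10 16
f 9 16 19
f 9 19 20
f 10 14 18
f 14 20 13
f 20 19 11
f 19 16 15
f 16 10 17
f 12 18 13
f 12 13 11
f 12 11 15
f 12 15 17
f 12 17 18
f 13 18 14
f 11 13 20
f 15 11 19
f 17 15 16
f 18 17 10



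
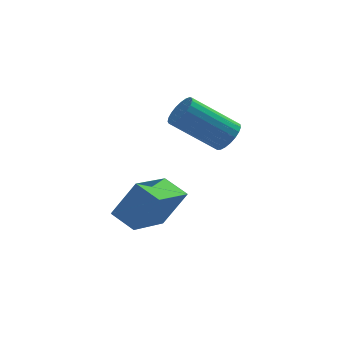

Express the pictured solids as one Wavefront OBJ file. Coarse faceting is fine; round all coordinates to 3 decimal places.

v -1.905 1.68 -3.728
v -2.614 2.378 -3.307
v -0.775 3.258 -4.444
v -1.483 3.957 -4.024
v -1.057 1.703 -2.336
v -1.765 2.402 -1.916
v 0.074 3.282 -3.053
v -0.635 3.98 -2.632
v 1.518 3.796 -0.596
v 1.823 3.372 -0.16
v 0.187 3.52 1.131
v -0.118 3.944 0.696
v 1.916 3.624 -0.072
v 0.28 3.772 1.22
v 1.94 3.905 -0.074
v 0.304 4.054 1.218
v 1.891 4.168 -0.166
v 0.255 4.317 1.125
v 1.778 4.366 -0.333
v 0.141 4.515 0.959
v 1.619 4.466 -0.545
v -0.017 4.615 0.747
v 1.444 4.45 -0.766
v -0.193 4.599 0.526
v 1.281 4.32 -0.957
v -0.356 4.469 0.334
v 1.159 4.1 -1.086
v -0.478 4.249 0.205
v 1.099 3.827 -1.13
v -0.537 3.976 0.161
v 1.112 3.549 -1.082
v -0.525 3.698 0.209
v 1.195 3.313 -0.95
v -0.441 3.462 0.342
v 1.334 3.161 -0.756
v -0.303 3.31 0.535
v 1.505 3.118 -0.535
v -0.132 3.267 0.757
v 1.678 3.193 -0.324
v 0.041 3.342 0.967
f 2 4 1
f 5 2 1
f 1 4 3
f 3 5 1
f 2 8 4
f 6 2 5
f 6 8 2
f 4 8 3
f 7 5 3
f 3 8 7
f 7 6 5
f 8 6 7
f 10 9 13
f 10 13 11
f 11 13 14
f 11 14 12
f 13 9 15
f 13 15 14
f 14 15 16
f 14 16 12
f 15 9 17
f 15 17 16
f 16 17 18
f 16 18 12
f 17 9 19
f 17 19 18
f 18 19 20
f 18 20 12
f 19 9 21
f 19 21 20
f 20 21 22
f 20 22 12
f 21 9 23
f 21 23 22
f 22 23 24
f 22 24 12
f 23 9 25
f 23 25 24
f 24 25 26
f 24 26 12
f 25 9 27
f 25 27 26
f 26 27 28
f 26 28 12
f 27 9 29
f 27 29 28
f 28 29 30
f 28 30 12
f 29 9 31
f 29 31 30
f 30 31 32
f 30 32 12
f 31 9 33
f 31 33 32
f 32 33 34
f 32 34 12
f 33 9 35
f 33 35 34
f 34 35 36
f 34 36 12
f 35 9 37
f 35 37 36
f 36 37 38
f 36 38 12
f 37 9 39
f 37 39 38
f 38 39 40
f 38 40 12
f 39 9 10
f 39 10 40
f 40 10 11
f 40 11 12



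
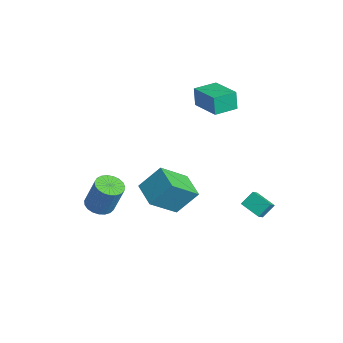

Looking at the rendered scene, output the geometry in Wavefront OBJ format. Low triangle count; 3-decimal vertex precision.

v -0.355 -2.07 0.261
v -0.102 -0.911 1.588
v -0.692 -0.432 -1.106
v -0.439 0.727 0.221
v 1.239 -2.027 -0.081
v 1.492 -0.868 1.246
v 0.902 -0.389 -1.448
v 1.155 0.77 -0.121
v -3.984 2.573 3.225
v -4.176 2.566 4.429
v -4.278 3.992 3.186
v -4.471 3.985 4.391
v -2.089 2.975 3.529
v -2.282 2.968 4.734
v -2.384 4.394 3.491
v -2.576 4.387 4.695
v 1.115 3.454 -1.728
v 1.598 2.993 -1.187
v 1.019 4.176 -1.028
v 1.502 3.714 -0.487
v 2.158 4.026 -2.173
v 2.641 3.564 -1.632
v 2.062 4.747 -1.473
v 2.545 4.286 -0.932
v -3.102 -3.36 -2.879
v -2.315 -3.663 -3.045
v -1.75 -3.223 -1.167
v -2.538 -2.92 -1.001
v -2.282 -3.318 -3.135
v -1.718 -2.878 -1.257
v -2.392 -2.981 -3.181
v -1.827 -2.541 -1.303
v -2.624 -2.709 -3.175
v -2.06 -2.269 -1.297
v -2.939 -2.55 -3.118
v -2.375 -2.11 -1.24
v -3.282 -2.531 -3.019
v -2.718 -2.091 -1.141
v -3.594 -2.655 -2.896
v -3.03 -2.215 -1.018
v -3.821 -2.901 -2.77
v -3.257 -2.461 -0.892
v -3.924 -3.226 -2.663
v -3.36 -2.787 -0.785
v -3.884 -3.575 -2.594
v -3.32 -3.135 -0.715
v -3.71 -3.886 -2.573
v -3.145 -3.446 -0.695
v -3.43 -4.107 -2.606
v -2.865 -3.667 -0.728
v -3.093 -4.198 -2.686
v -2.529 -3.758 -0.807
v -2.758 -4.144 -2.799
v -2.194 -3.704 -0.92
v -2.483 -3.955 -2.926
v -1.919 -3.515 -1.048
f 2 4 1
f 5 2 1
f 1 4 3
f 3 5 1
f 2 8 4
f 6 2 5
f 6 8 2
f 4 8 3
f 7 5 3
f 3 8 7
f 7 6 5
f 8 6 7
f 10 12 9
f 13 10 9
f 9 12 11
f 11 13 9
f 10 16 12
f 14 10 13
f 14 16 10
f 12 16 11
f 15 13 11
f 11 16 15
f 15 14 13
f 16 14 15
f 18 20 17
f 21 18 17
f 17 20 19
f 19 21 17
f 18 24 20
f 22 18 21
f 22 24 18
f 20 24 19
f 23 21 19
f 19 24 23
f 23 22 21
f 24 22 23
f 26 25 29
f 26 29 27
f 27 29 30
f 27 30 28
f 29 25 31
f 29 31 30
f 30 31 32
f 30 32 28
f 31 25 33
f 31 33 32
f 32 33 34
f 32 34 28
f 33 25 35
f 33 35 34
f 34 35 36
f 34 36 28
f 35 25 37
f 35 37 36
f 36 37 38
f 36 38 28
f 37 25 39
f 37 39 38
f 38 39 40
f 38 40 28
f 39 25 41
f 39 41 40
f 40 41 42
f 40 42 28
f 41 25 43
f 41 43 42
f 42 43 44
f 42 44 28
f 43 25 45
f 43 45 44
f 44 45 46
f 44 46 28
f 45 25 47
f 45 47 46
f 46 47 48
f 46 48 28
f 47 25 49
f 47 49 48
f 48 49 50
f 48 50 28
f 49 25 51
f 49 51 50
f 50 51 52
f 50 52 28
f 51 25 53
f 51 53 52
f 52 53 54
f 52 54 28
f 53 25 55
f 53 55 54
f 54 55 56
f 54 56 28
f 55 25 26
f 55 26 56
f 56 26 27
f 56 27 28



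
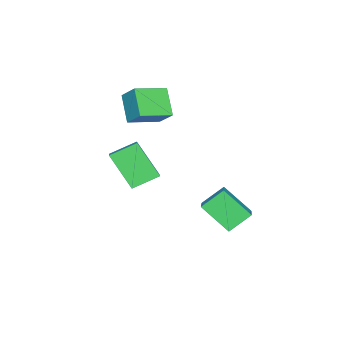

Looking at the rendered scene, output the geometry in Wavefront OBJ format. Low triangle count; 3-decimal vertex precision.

v 1.494 -2.303 0.834
v 2.833 -1.495 1.684
v 1.747 -0.977 -0.826
v 3.086 -0.169 0.024
v 2.434 -3.231 0.236
v 3.773 -2.423 1.086
v 2.687 -1.905 -1.424
v 4.026 -1.097 -0.574
v -0.477 -4.261 2.436
v -0.115 -3.346 3.316
v -1.895 -3.317 2.036
v -1.533 -2.402 2.916
v 0.393 -3.458 1.244
v 0.755 -2.543 2.124
v -1.025 -2.514 0.844
v -0.663 -1.599 1.724
v 0.28 0.468 -3.19
v -0.561 1.195 -2.322
v 0.233 1.902 -4.435
v -0.608 2.629 -3.568
v 1.668 1.171 -2.432
v 0.827 1.898 -1.565
v 1.621 2.605 -3.678
v 0.78 3.332 -2.81
f 2 4 1
f 5 2 1
f 1 4 3
f 3 5 1
f 2 8 4
f 6 2 5
f 6 8 2
f 4 8 3
f 7 5 3
f 3 8 7
f 7 6 5
f 8 6 7
f 10 12 9
f 13 10 9
f 9 12 11
f 11 13 9
f 10 16 12
f 14 10 13
f 14 16 10
f 12 16 11
f 15 13 11
f 11 16 15
f 15 14 13
f 16 14 15
f 18 20 17
f 21 18 17
f 17 20 19
f 19 21 17
f 18 24 20
f 22 18 21
f 22 24 18
f 20 24 19
f 23 21 19
f 19 24 23
f 23 22 21
f 24 22 23



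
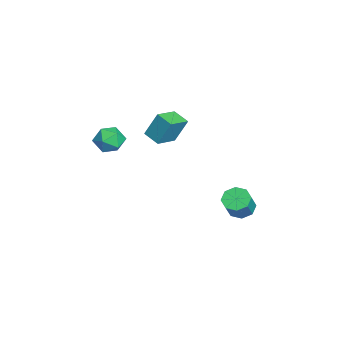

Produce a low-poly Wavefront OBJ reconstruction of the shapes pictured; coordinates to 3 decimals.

v -3.116 -0.842 2.951
v -3.105 -0.046 4.632
v -2.284 -0.037 2.564
v -2.274 0.759 4.246
v -1.886 -1.879 3.434
v -1.876 -1.083 5.116
v -1.055 -1.074 3.048
v -1.044 -0.278 4.729
v -3.875 4.147 -4.608
v -3.385 3.484 -5.119
v -2.435 3.11 -3.723
v -2.925 3.773 -3.212
v -3.072 4.157 -5.152
v -2.122 3.782 -3.755
v -3.229 4.824 -4.866
v -2.279 4.449 -3.469
v -3.765 5.094 -4.429
v -2.815 4.72 -3.033
v -4.365 4.81 -4.097
v -3.415 4.436 -2.701
v -4.678 4.138 -4.065
v -3.728 3.763 -2.668
v -4.521 3.471 -4.351
v -3.571 3.096 -2.954
v -3.985 3.2 -4.787
v -3.035 2.826 -3.391
v -2.045 -3.592 3.924
v -1.482 -2.955 3.253
v -1.278 -5.005 3.227
v -0.715 -4.368 2.556
v -0.501 -4.361 3.618
v -0.975 -3.487 4.048
v -1.785 -4.473 2.432
v -2.259 -3.599 2.862
v -1.321 -3.5 2.331
v -0.527 -3.43 3.064
v -2.233 -4.53 3.416
v -1.439 -4.46 4.149
f 2 4 1
f 5 2 1
f 1 4 3
f 3 5 1
f 2 8 4
f 6 2 5
f 6 8 2
f 4 8 3
f 7 5 3
f 3 8 7
f 7 6 5
f 8 6 7
f 10 9 13
f 10 13 11
f 11 13 14
f 11 14 12
f 13 9 15
f 13 15 14
f 14 15 16
f 14 16 12
f 15 9 17
f 15 17 16
f 16 17 18
f 16 18 12
f 17 9 19
f 17 19 18
f 18 19 20
f 18 20 12
f 19 9 21
f 19 21 20
f 20 21 22
f 20 22 12
f 21 9 23
f 21 23 22
f 22 23 24
f 22 24 12
f 23 9 25
f 23 25 24
f 24 25 26
f 24 26 12
f 25 9 10
f 25 10 26
f 26 10 11
f 26 11 12
f 27 38 32
f 27 32 28
f 27 28 34
f 27 34 37
f 27 37 38
f 28 32 36
f 32 38 31
f 38 37 29
f 37 34 33
f 34 28 35
f 30 36 31
f 30 31 29
f 30 29 33
f 30 33 35
f 30 35 36
f 31 36 32
f 29 31 38
f 33 29 37
f 35 33 34
f 36 35 28



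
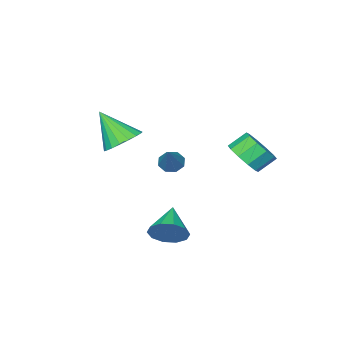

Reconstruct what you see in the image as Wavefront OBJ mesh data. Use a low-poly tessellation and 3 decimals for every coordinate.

v 1.084 0.365 -1.693
v 1.561 0.481 -2.119
v 2.056 1.235 -0.367
v 1.221 0.845 -2.109
v 0.802 0.928 -1.855
v 0.547 0.681 -1.506
v 0.607 0.249 -1.267
v 0.946 -0.115 -1.277
v 1.366 -0.198 -1.53
v 1.62 0.049 -1.879
v 3.748 3.237 -4.158
v 4.252 3.284 -3.33
v 2.572 2.183 -3.382
v 3.852 3.731 -3.329
v 3.412 3.989 -3.645
v 3.101 3.96 -4.156
v 3.037 3.655 -4.668
v 3.244 3.19 -4.986
v 3.644 2.744 -4.986
v 4.084 2.486 -4.671
v 4.395 2.515 -4.159
v 4.459 2.82 -3.647
v -1.787 2.126 -1.781
v -1.137 1.975 -0.984
v -1.962 2.344 -0.241
v -2.613 2.494 -1.039
v -1.057 2.577 -1.194
v -1.883 2.946 -0.452
v -1.256 3.007 -1.629
v -2.082 3.376 -0.886
v -1.658 3.1 -2.122
v -2.484 3.469 -1.379
v -2.11 2.82 -2.485
v -2.935 3.189 -1.742
v -2.438 2.276 -2.579
v -3.263 2.645 -1.836
v -2.517 1.674 -2.368
v -3.343 2.043 -1.626
v -2.318 1.244 -1.934
v -3.144 1.613 -1.191
v -1.916 1.151 -1.441
v -2.742 1.52 -0.698
v -1.465 1.431 -1.078
v -2.29 1.8 -0.335
v 1.554 -2.559 -1.333
v 2.304 -1.873 -0.998
v 1.966 -3.821 0.333
v 1.911 -1.714 -0.781
v 1.447 -1.723 -0.673
v 1.005 -1.898 -0.695
v 0.671 -2.203 -0.844
v 0.512 -2.579 -1.09
v 0.56 -2.951 -1.384
v 0.804 -3.245 -1.667
v 1.197 -3.403 -1.884
v 1.661 -3.394 -1.993
v 2.103 -3.22 -1.97
v 2.437 -2.914 -1.821
v 2.596 -2.539 -1.575
v 2.548 -2.167 -1.282
f 2 1 4
f 2 4 3
f 4 1 5
f 4 5 3
f 5 1 6
f 5 6 3
f 6 1 7
f 6 7 3
f 7 1 8
f 7 8 3
f 8 1 9
f 8 9 3
f 9 1 10
f 9 10 3
f 10 1 2
f 10 2 3
f 12 11 14
f 12 14 13
f 14 11 15
f 14 15 13
f 15 11 16
f 15 16 13
f 16 11 17
f 16 17 13
f 17 11 18
f 17 18 13
f 18 11 19
f 18 19 13
f 19 11 20
f 19 20 13
f 20 11 21
f 20 21 13
f 21 11 22
f 21 22 13
f 22 11 12
f 22 12 13
f 24 23 27
f 24 27 25
f 25 27 28
f 25 28 26
f 27 23 29
f 27 29 28
f 28 29 30
f 28 30 26
f 29 23 31
f 29 31 30
f 30 31 32
f 30 32 26
f 31 23 33
f 31 33 32
f 32 33 34
f 32 34 26
f 33 23 35
f 33 35 34
f 34 35 36
f 34 36 26
f 35 23 37
f 35 37 36
f 36 37 38
f 36 38 26
f 37 23 39
f 37 39 38
f 38 39 40
f 38 40 26
f 39 23 41
f 39 41 40
f 40 41 42
f 40 42 26
f 41 23 43
f 41 43 42
f 42 43 44
f 42 44 26
f 43 23 24
f 43 24 44
f 44 24 25
f 44 25 26
f 46 45 48
f 46 48 47
f 48 45 49
f 48 49 47
f 49 45 50
f 49 50 47
f 50 45 51
f 50 51 47
f 51 45 52
f 51 52 47
f 52 45 53
f 52 53 47
f 53 45 54
f 53 54 47
f 54 45 55
f 54 55 47
f 55 45 56
f 55 56 47
f 56 45 57
f 56 57 47
f 57 45 58
f 57 58 47
f 58 45 59
f 58 59 47
f 59 45 60
f 59 60 47
f 60 45 46
f 60 46 47



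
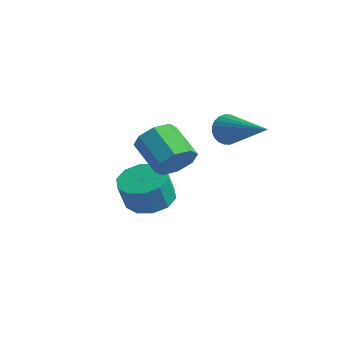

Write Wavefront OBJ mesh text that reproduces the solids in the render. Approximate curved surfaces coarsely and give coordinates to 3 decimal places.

v 1.341 -0.358 0.821
v 1.542 -0.676 0.279
v 3.399 -0.382 1.599
v 1.572 -0.43 0.207
v 1.567 -0.174 0.229
v 1.528 0.055 0.341
v 1.46 0.221 0.526
v 1.374 0.298 0.756
v 1.283 0.276 0.996
v 1.201 0.158 1.209
v 1.14 -0.04 1.363
v 1.11 -0.285 1.435
v 1.115 -0.542 1.413
v 1.155 -0.77 1.301
v 1.223 -0.936 1.116
v 1.309 -1.014 0.886
v 1.399 -0.991 0.646
v 1.482 -0.873 0.433
v 2.436 -3.472 0.631
v 2.839 -3.198 1.265
v 1.607 -3.095 2.004
v 1.204 -3.368 1.369
v 2.654 -2.748 0.894
v 1.422 -2.645 1.632
v 2.341 -2.722 0.368
v 1.109 -2.619 1.106
v 2.084 -3.135 -0.004
v 0.852 -3.032 0.735
v 2.033 -3.745 -0.004
v 0.801 -3.642 0.735
v 2.218 -4.195 0.368
v 0.986 -4.092 1.106
v 2.531 -4.221 0.894
v 1.299 -4.118 1.632
v 2.788 -3.808 1.265
v 1.556 -3.705 2.004
v -1.341 -1.589 -3.232
v -0.394 -1.555 -3.303
v -0.292 -1.997 -2.138
v -1.239 -2.031 -2.068
v -0.579 -1.04 -3.091
v -0.477 -1.481 -1.926
v -1.055 -0.734 -2.933
v -0.953 -1.176 -1.768
v -1.64 -0.755 -2.89
v -1.538 -1.197 -1.725
v -2.111 -1.095 -2.977
v -2.009 -1.536 -1.812
v -2.288 -1.623 -3.162
v -2.186 -2.065 -1.997
v -2.103 -2.139 -3.374
v -2.001 -2.58 -2.209
v -1.627 -2.444 -3.532
v -1.525 -2.886 -2.367
v -1.042 -2.423 -3.575
v -0.94 -2.865 -2.41
v -0.571 -2.084 -3.488
v -0.469 -2.525 -2.323
f 2 1 4
f 2 4 3
f 4 1 5
f 4 5 3
f 5 1 6
f 5 6 3
f 6 1 7
f 6 7 3
f 7 1 8
f 7 8 3
f 8 1 9
f 8 9 3
f 9 1 10
f 9 10 3
f 10 1 11
f 10 11 3
f 11 1 12
f 11 12 3
f 12 1 13
f 12 13 3
f 13 1 14
f 13 14 3
f 14 1 15
f 14 15 3
f 15 1 16
f 15 16 3
f 16 1 17
f 16 17 3
f 17 1 18
f 17 18 3
f 18 1 2
f 18 2 3
f 20 19 23
f 20 23 21
f 21 23 24
f 21 24 22
f 23 19 25
f 23 25 24
f 24 25 26
f 24 26 22
f 25 19 27
f 25 27 26
f 26 27 28
f 26 28 22
f 27 19 29
f 27 29 28
f 28 29 30
f 28 30 22
f 29 19 31
f 29 31 30
f 30 31 32
f 30 32 22
f 31 19 33
f 31 33 32
f 32 33 34
f 32 34 22
f 33 19 35
f 33 35 34
f 34 35 36
f 34 36 22
f 35 19 20
f 35 20 36
f 36 20 21
f 36 21 22
f 38 37 41
f 38 41 39
f 39 41 42
f 39 42 40
f 41 37 43
f 41 43 42
f 42 43 44
f 42 44 40
f 43 37 45
f 43 45 44
f 44 45 46
f 44 46 40
f 45 37 47
f 45 47 46
f 46 47 48
f 46 48 40
f 47 37 49
f 47 49 48
f 48 49 50
f 48 50 40
f 49 37 51
f 49 51 50
f 50 51 52
f 50 52 40
f 51 37 53
f 51 53 52
f 52 53 54
f 52 54 40
f 53 37 55
f 53 55 54
f 54 55 56
f 54 56 40
f 55 37 57
f 55 57 56
f 56 57 58
f 56 58 40
f 57 37 38
f 57 38 58
f 58 38 39
f 58 39 40



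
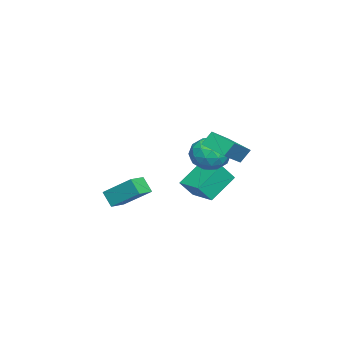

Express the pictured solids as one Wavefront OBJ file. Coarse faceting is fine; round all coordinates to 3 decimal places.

v 0.983 3.327 3.361
v 2.777 2.884 4.38
v 1.576 4.603 2.871
v 3.369 4.161 3.891
v 1.311 2.879 2.589
v 3.104 2.437 3.609
v 1.903 4.156 2.1
v 3.697 3.713 3.119
v -2.468 -3.13 -3.126
v -2.831 -3.703 -2.247
v -2.105 -1.469 -1.893
v -2.468 -2.042 -1.014
v -1.372 -3.518 -2.926
v -1.735 -4.091 -2.047
v -1.009 -1.857 -1.693
v -1.372 -2.43 -0.814
v -3.438 1.898 1.458
v -2.492 2.616 1.513
v -2.388 0.584 0.527
v -1.442 1.302 0.582
v -1.865 0.799 1.572
v -2.514 1.611 2.148
v -2.366 1.589 -0.108
v -3.015 2.401 0.468
v -1.83 2.424 0.545
v -1.52 1.937 1.583
v -3.36 1.263 0.457
v -3.05 0.776 1.495
v -3.057 2.372 1.567
v -1.823 0.828 0.473
v -2.071 0.533 1.055
v -1.515 0.954 1.087
v -3.07 1.782 1.94
v -2.514 2.204 1.972
v -2.145 1.136 2.007
v -2.366 0.996 0.068
v -1.81 1.418 0.1
v -3.365 2.246 0.953
v -2.809 2.667 0.985
v -2.735 2.064 0.033
v -2.112 2.681 1.03
v -1.495 1.909 0.483
v -2.038 2.078 0.078
v -2.42 2.555 0.416
v -1.93 2.395 1.641
v -1.313 1.623 1.094
v -1.561 1.327 1.676
v -1.943 1.805 2.014
v -1.541 2.282 1.072
v -3.567 1.577 0.946
v -2.95 0.805 0.399
v -2.937 1.395 0.026
v -3.319 1.873 0.364
v -3.385 1.291 1.557
v -2.768 0.519 1.01
v -2.46 0.645 1.624
v -2.842 1.122 1.962
v -3.339 0.918 0.968
v -4.664 1.425 -1.124
v -4.079 0.826 -0.104
v -3.543 2.724 -1.004
v -2.958 2.125 0.016
v -3.402 0.455 -2.416
v -2.817 -0.144 -1.396
v -2.281 1.754 -2.296
v -1.696 1.155 -1.276
f 2 4 1
f 5 2 1
f 1 4 3
f 3 5 1
f 2 8 4
f 6 2 5
f 6 8 2
f 4 8 3
f 7 5 3
f 3 8 7
f 7 6 5
f 8 6 7
f 10 12 9
f 13 10 9
f 9 12 11
f 11 13 9
f 10 16 12
f 14 10 13
f 14 16 10
f 12 16 11
f 15 13 11
f 11 16 15
f 15 14 13
f 16 14 15
f 17 54 33
f 54 28 57
f 33 57 22
f 54 57 33
f 17 33 29
f 33 22 34
f 29 34 18
f 33 34 29
f 17 29 38
f 29 18 39
f 38 39 24
f 29 39 38
f 17 38 50
f 38 24 53
f 50 53 27
f 38 53 50
f 17 50 54
f 50 27 58
f 54 58 28
f 50 58 54
f 18 34 45
f 34 22 48
f 45 48 26
f 34 48 45
f 22 57 35
f 57 28 56
f 35 56 21
f 57 56 35
f 28 58 55
f 58 27 51
f 55 51 19
f 58 51 55
f 27 53 52
f 53 24 40
f 52 40 23
f 53 40 52
f 24 39 44
f 39 18 41
f 44 41 25
f 39 41 44
f 20 46 32
f 46 26 47
f 32 47 21
f 46 47 32
f 20 32 30
f 32 21 31
f 30 31 19
f 32 31 30
f 20 30 37
f 30 19 36
f 37 36 23
f 30 36 37
f 20 37 42
f 37 23 43
f 42 43 25
f 37 43 42
f 20 42 46
f 42 25 49
f 46 49 26
f 42 49 46
f 21 47 35
f 47 26 48
f 35 48 22
f 47 48 35
f 19 31 55
f 31 21 56
f 55 56 28
f 31 56 55
f 23 36 52
f 36 19 51
f 52 51 27
f 36 51 52
f 25 43 44
f 43 23 40
f 44 40 24
f 43 40 44
f 26 49 45
f 49 25 41
f 45 41 18
f 49 41 45
f 60 62 59
f 63 60 59
f 59 62 61
f 61 63 59
f 60 66 62
f 64 60 63
f 64 66 60
f 62 66 61
f 65 63 61
f 61 66 65
f 65 64 63
f 66 64 65



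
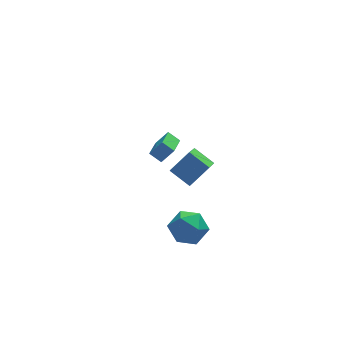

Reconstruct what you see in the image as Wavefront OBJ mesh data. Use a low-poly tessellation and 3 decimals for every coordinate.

v 0.165 3.479 -1.738
v 0.916 3.379 -0.794
v 0.948 4.863 -2.214
v 1.698 4.763 -1.27
v 0.742 2.977 -2.25
v 1.492 2.877 -1.306
v 1.524 4.361 -2.726
v 2.275 4.261 -1.782
v 0.087 -4.588 2.808
v -0.733 -3.619 3.487
v 0.866 -3.071 1.582
v 0.046 -2.102 2.261
v 1.254 -4.338 3.859
v 0.434 -3.369 4.538
v 2.033 -2.821 2.633
v 1.213 -1.852 3.312
v -0.328 -1.727 -3.512
v 0.65 -1.091 -3.03
v 0.95 -3.149 -4.23
v 1.928 -2.513 -3.748
v 1.104 -3.081 -2.979
v 0.314 -2.202 -2.536
v 1.286 -2.038 -4.724
v 0.496 -1.159 -4.281
v 1.647 -1.284 -3.779
v 1.535 -1.929 -2.701
v 0.065 -2.311 -4.559
v -0.047 -2.956 -3.481
f 2 4 1
f 5 2 1
f 1 4 3
f 3 5 1
f 2 8 4
f 6 2 5
f 6 8 2
f 4 8 3
f 7 5 3
f 3 8 7
f 7 6 5
f 8 6 7
f 10 12 9
f 13 10 9
f 9 12 11
f 11 13 9
f 10 16 12
f 14 10 13
f 14 16 10
f 12 16 11
f 15 13 11
f 11 16 15
f 15 14 13
f 16 14 15
f 17 28 22
f 17 22 18
f 17 18 24
f 17 24 27
f 17 27 28
f 18 22 26
f 22 28 21
f 28 27 19
f 27 24 23
f 24 18 25
f 20 26 21
f 20 21 19
f 20 19 23
f 20 23 25
f 20 25 26
f 21 26 22
f 19 21 28
f 23 19 27
f 25 23 24
f 26 25 18



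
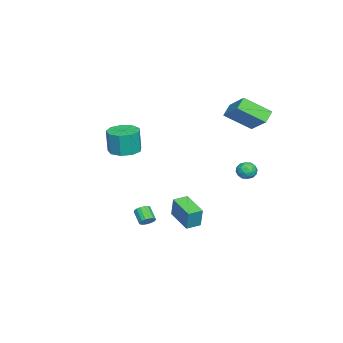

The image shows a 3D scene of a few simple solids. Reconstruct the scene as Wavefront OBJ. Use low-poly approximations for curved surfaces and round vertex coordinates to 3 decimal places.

v -1.792 0.503 -3.959
v -1.505 0.706 -2.553
v -0.541 1.807 -4.403
v -0.254 2.009 -2.996
v -1.086 -0.189 -4.004
v -0.799 0.013 -2.597
v 0.165 1.114 -4.447
v 0.452 1.317 -3.041
v 3.961 -0.152 -2.073
v 4.37 -0.357 -1.849
v 3.769 -0.873 -1.222
v 3.359 -0.668 -1.447
v 4.329 -0.154 -1.721
v 3.728 -0.669 -1.094
v 4.204 0.05 -1.673
v 3.602 -0.465 -1.047
v 4.023 0.208 -1.718
v 3.421 -0.307 -1.091
v 3.827 0.283 -1.843
v 3.226 -0.232 -1.217
v 3.663 0.258 -2.022
v 3.061 -0.257 -1.395
v 3.566 0.139 -2.212
v 2.965 -0.376 -1.586
v 3.56 -0.046 -2.371
v 2.959 -0.562 -1.744
v 3.646 -0.256 -2.461
v 3.044 -0.771 -1.834
v 3.804 -0.442 -2.462
v 3.202 -0.958 -1.836
v 3.998 -0.562 -2.375
v 3.396 -1.077 -1.748
v 4.183 -0.588 -2.218
v 3.582 -1.103 -1.592
v 4.318 -0.514 -2.028
v 3.716 -1.029 -1.402
v -2.558 -3.585 0.376
v -1.51 -3.52 0.358
v -1.474 -3.61 2.045
v -2.522 -3.675 2.064
v -1.796 -2.862 0.399
v -1.76 -2.953 2.086
v -2.439 -2.543 0.43
v -2.403 -2.634 2.117
v -3.137 -2.711 0.436
v -3.101 -2.802 2.123
v -3.565 -3.288 0.414
v -3.528 -3.379 2.101
v -3.521 -4.004 0.374
v -3.485 -4.094 2.062
v -3.027 -4.523 0.336
v -2.991 -4.614 2.023
v -2.313 -4.604 0.316
v -2.277 -4.695 2.003
v -1.714 -4.207 0.325
v -1.678 -4.298 2.012
v -4.365 3.954 2.345
v -3.934 2.283 3.487
v -5.145 4.149 2.924
v -4.714 2.478 4.066
v -3.146 5.122 3.594
v -2.715 3.451 4.736
v -3.926 5.317 4.173
v -3.495 3.646 5.315
v -3.47 4.27 -0.559
v -3.147 4.067 -1.151
v -4.353 3.593 -0.809
v -4.03 3.39 -1.401
v -3.774 3.193 -0.775
v -3.229 3.611 -0.621
v -4.271 4.049 -1.339
v -3.726 4.467 -1.185
v -3.642 3.931 -1.634
v -3.335 3.401 -1.285
v -4.165 4.259 -0.675
v -3.858 3.729 -0.326
v -3.231 4.228 -0.833
v -4.269 3.432 -1.127
v -4.118 3.316 -0.759
v -3.929 3.197 -1.107
v -3.279 3.96 -0.521
v -3.089 3.841 -0.87
v -3.458 3.326 -0.649
v -4.411 3.819 -1.09
v -4.221 3.7 -1.439
v -3.571 4.463 -0.853
v -3.382 4.344 -1.201
v -4.042 4.334 -1.311
v -3.332 4.029 -1.465
v -3.851 3.631 -1.612
v -3.993 4.018 -1.575
v -3.673 4.264 -1.485
v -3.152 3.717 -1.26
v -3.671 3.32 -1.407
v -3.52 3.203 -1.039
v -3.2 3.449 -0.948
v -3.443 3.637 -1.543
v -3.829 4.34 -0.553
v -4.348 3.943 -0.7
v -4.3 4.211 -1.012
v -3.98 4.457 -0.921
v -3.649 4.029 -0.348
v -4.168 3.631 -0.495
v -3.827 3.396 -0.475
v -3.507 3.642 -0.385
v -4.057 4.023 -0.417
f 2 4 1
f 5 2 1
f 1 4 3
f 3 5 1
f 2 8 4
f 6 2 5
f 6 8 2
f 4 8 3
f 7 5 3
f 3 8 7
f 7 6 5
f 8 6 7
f 10 9 13
f 10 13 11
f 11 13 14
f 11 14 12
f 13 9 15
f 13 15 14
f 14 15 16
f 14 16 12
f 15 9 17
f 15 17 16
f 16 17 18
f 16 18 12
f 17 9 19
f 17 19 18
f 18 19 20
f 18 20 12
f 19 9 21
f 19 21 20
f 20 21 22
f 20 22 12
f 21 9 23
f 21 23 22
f 22 23 24
f 22 24 12
f 23 9 25
f 23 25 24
f 24 25 26
f 24 26 12
f 25 9 27
f 25 27 26
f 26 27 28
f 26 28 12
f 27 9 29
f 27 29 28
f 28 29 30
f 28 30 12
f 29 9 31
f 29 31 30
f 30 31 32
f 30 32 12
f 31 9 33
f 31 33 32
f 32 33 34
f 32 34 12
f 33 9 35
f 33 35 34
f 34 35 36
f 34 36 12
f 35 9 10
f 35 10 36
f 36 10 11
f 36 11 12
f 38 37 41
f 38 41 39
f 39 41 42
f 39 42 40
f 41 37 43
f 41 43 42
f 42 43 44
f 42 44 40
f 43 37 45
f 43 45 44
f 44 45 46
f 44 46 40
f 45 37 47
f 45 47 46
f 46 47 48
f 46 48 40
f 47 37 49
f 47 49 48
f 48 49 50
f 48 50 40
f 49 37 51
f 49 51 50
f 50 51 52
f 50 52 40
f 51 37 53
f 51 53 52
f 52 53 54
f 52 54 40
f 53 37 55
f 53 55 54
f 54 55 56
f 54 56 40
f 55 37 38
f 55 38 56
f 56 38 39
f 56 39 40
f 58 60 57
f 61 58 57
f 57 60 59
f 59 61 57
f 58 64 60
f 62 58 61
f 62 64 58
f 60 64 59
f 63 61 59
f 59 64 63
f 63 62 61
f 64 62 63
f 65 102 81
f 102 76 105
f 81 105 70
f 102 105 81
f 65 81 77
f 81 70 82
f 77 82 66
f 81 82 77
f 65 77 86
f 77 66 87
f 86 87 72
f 77 87 86
f 65 86 98
f 86 72 101
f 98 101 75
f 86 101 98
f 65 98 102
f 98 75 106
f 102 106 76
f 98 106 102
f 66 82 93
f 82 70 96
f 93 96 74
f 82 96 93
f 70 105 83
f 105 76 104
f 83 104 69
f 105 104 83
f 76 106 103
f 106 75 99
f 103 99 67
f 106 99 103
f 75 101 100
f 101 72 88
f 100 88 71
f 101 88 100
f 72 87 92
f 87 66 89
f 92 89 73
f 87 89 92
f 68 94 80
f 94 74 95
f 80 95 69
f 94 95 80
f 68 80 78
f 80 69 79
f 78 79 67
f 80 79 78
f 68 78 85
f 78 67 84
f 85 84 71
f 78 84 85
f 68 85 90
f 85 71 91
f 90 91 73
f 85 91 90
f 68 90 94
f 90 73 97
f 94 97 74
f 90 97 94
f 69 95 83
f 95 74 96
f 83 96 70
f 95 96 83
f 67 79 103
f 79 69 104
f 103 104 76
f 79 104 103
f 71 84 100
f 84 67 99
f 100 99 75
f 84 99 100
f 73 91 92
f 91 71 88
f 92 88 72
f 91 88 92
f 74 97 93
f 97 73 89
f 93 89 66
f 97 89 93



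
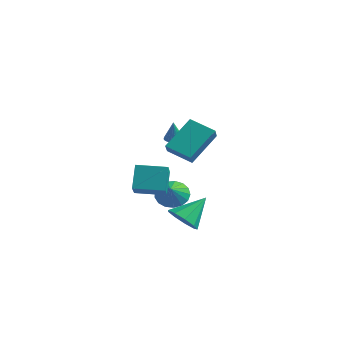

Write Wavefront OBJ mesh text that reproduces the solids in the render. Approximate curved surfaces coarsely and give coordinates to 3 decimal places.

v -1.781 0.758 -3.233
v -0.925 1.093 -3.572
v -1.159 -0.018 -2.427
v -1.026 1.382 -3.216
v -1.3 1.527 -2.865
v -1.684 1.497 -2.597
v -2.09 1.297 -2.476
v -2.426 0.974 -2.527
v -2.614 0.601 -2.741
v -2.611 0.264 -3.067
v -2.418 0.04 -3.432
v -2.079 -0.019 -3.75
v -1.672 0.099 -3.951
v -1.29 0.369 -3.987
v -1.02 0.727 -3.85
v 0.228 -1.198 1.954
v 0.751 -1.133 1.895
v 0.392 -1.402 3.186
v 0.69 -0.939 1.935
v 0.559 -0.785 1.978
v 0.378 -0.693 2.017
v 0.174 -0.679 2.047
v -0.022 -0.743 2.062
v -0.18 -0.877 2.061
v -0.276 -1.059 2.044
v -0.295 -1.263 2.012
v -0.234 -1.457 1.972
v -0.103 -1.611 1.929
v 0.078 -1.702 1.89
v 0.282 -1.717 1.861
v 0.478 -1.652 1.845
v 0.636 -1.519 1.846
v 0.732 -1.336 1.864
v 0.326 -4.215 -1.096
v 1.427 -5.445 -0.114
v -0.118 -3.545 0.241
v 0.983 -4.775 1.223
v 1.617 -3.145 -1.203
v 2.718 -4.375 -0.221
v 1.173 -2.475 0.134
v 2.274 -3.705 1.116
v 2.816 -3.254 -2.583
v 3.595 -2.96 -3.119
v 3.164 -1.866 -1.317
v 3.037 -2.634 -3.323
v 2.376 -2.599 -3.18
v 1.921 -2.87 -2.759
v 1.885 -3.32 -2.255
v 2.284 -3.74 -1.904
v 2.933 -3.932 -1.871
v 3.527 -3.807 -2.171
v 3.789 -3.423 -2.664
v 3.396 -5.074 3.232
v 3.524 -3.445 4.674
v 2.975 -4.514 2.636
v 3.104 -2.884 4.078
v 4.736 -4.676 2.662
v 4.865 -3.046 4.104
v 4.316 -4.115 2.066
v 4.444 -2.486 3.508
f 2 1 4
f 2 4 3
f 4 1 5
f 4 5 3
f 5 1 6
f 5 6 3
f 6 1 7
f 6 7 3
f 7 1 8
f 7 8 3
f 8 1 9
f 8 9 3
f 9 1 10
f 9 10 3
f 10 1 11
f 10 11 3
f 11 1 12
f 11 12 3
f 12 1 13
f 12 13 3
f 13 1 14
f 13 14 3
f 14 1 15
f 14 15 3
f 15 1 2
f 15 2 3
f 17 16 19
f 17 19 18
f 19 16 20
f 19 20 18
f 20 16 21
f 20 21 18
f 21 16 22
f 21 22 18
f 22 16 23
f 22 23 18
f 23 16 24
f 23 24 18
f 24 16 25
f 24 25 18
f 25 16 26
f 25 26 18
f 26 16 27
f 26 27 18
f 27 16 28
f 27 28 18
f 28 16 29
f 28 29 18
f 29 16 30
f 29 30 18
f 30 16 31
f 30 31 18
f 31 16 32
f 31 32 18
f 32 16 33
f 32 33 18
f 33 16 17
f 33 17 18
f 35 37 34
f 38 35 34
f 34 37 36
f 36 38 34
f 35 41 37
f 39 35 38
f 39 41 35
f 37 41 36
f 40 38 36
f 36 41 40
f 40 39 38
f 41 39 40
f 43 42 45
f 43 45 44
f 45 42 46
f 45 46 44
f 46 42 47
f 46 47 44
f 47 42 48
f 47 48 44
f 48 42 49
f 48 49 44
f 49 42 50
f 49 50 44
f 50 42 51
f 50 51 44
f 51 42 52
f 51 52 44
f 52 42 43
f 52 43 44
f 54 56 53
f 57 54 53
f 53 56 55
f 55 57 53
f 54 60 56
f 58 54 57
f 58 60 54
f 56 60 55
f 59 57 55
f 55 60 59
f 59 58 57
f 60 58 59



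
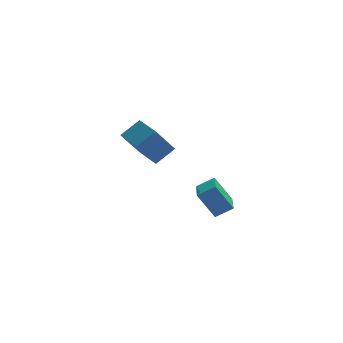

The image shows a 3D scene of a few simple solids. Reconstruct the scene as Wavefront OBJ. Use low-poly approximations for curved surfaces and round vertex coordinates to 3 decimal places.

v 1.58 -4.311 0.789
v 0.765 -3.941 2.163
v 1.829 -2.823 0.536
v 1.013 -2.453 1.91
v 2.467 -4.367 1.33
v 1.651 -3.997 2.704
v 2.715 -2.879 1.077
v 1.9 -2.509 2.451
v -1.298 1.58 2.737
v -0.248 1.946 3.539
v -1.886 3.076 2.824
v -0.836 3.442 3.626
v -0.224 2.098 1.094
v 0.826 2.464 1.896
v -0.812 3.594 1.181
v 0.238 3.96 1.983
f 2 4 1
f 5 2 1
f 1 4 3
f 3 5 1
f 2 8 4
f 6 2 5
f 6 8 2
f 4 8 3
f 7 5 3
f 3 8 7
f 7 6 5
f 8 6 7
f 10 12 9
f 13 10 9
f 9 12 11
f 11 13 9
f 10 16 12
f 14 10 13
f 14 16 10
f 12 16 11
f 15 13 11
f 11 16 15
f 15 14 13
f 16 14 15



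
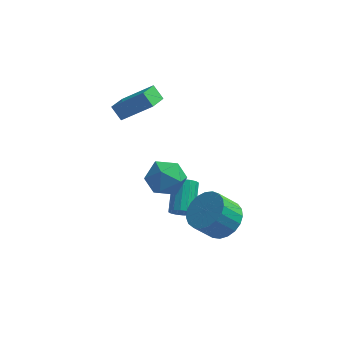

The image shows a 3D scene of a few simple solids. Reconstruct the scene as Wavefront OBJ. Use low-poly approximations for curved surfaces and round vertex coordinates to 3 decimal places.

v 3.37 -2.437 -2.452
v 4.144 -2.164 -1.749
v 3.343 -2.629 -0.686
v 2.57 -2.903 -1.388
v 3.899 -1.788 -1.769
v 3.098 -2.253 -0.706
v 3.562 -1.524 -1.907
v 2.762 -1.99 -0.844
v 3.193 -1.419 -2.14
v 2.392 -1.884 -1.076
v 2.854 -1.489 -2.426
v 2.053 -1.955 -1.363
v 2.604 -1.724 -2.716
v 1.803 -2.189 -1.653
v 2.487 -2.081 -2.961
v 1.686 -2.547 -1.898
v 2.523 -2.501 -3.118
v 1.722 -2.966 -2.055
v 2.705 -2.909 -3.159
v 1.904 -3.374 -2.096
v 3.002 -3.236 -3.078
v 2.201 -3.701 -2.015
v 3.363 -3.425 -2.889
v 2.562 -3.89 -1.826
v 3.725 -3.443 -2.624
v 2.924 -3.908 -1.561
v 4.026 -3.287 -2.33
v 3.225 -3.752 -1.266
v 4.214 -2.984 -2.056
v 3.413 -3.449 -0.993
v 4.255 -2.587 -1.851
v 3.454 -3.052 -0.787
v 1.247 -1.49 -3.229
v 1.571 -1.176 -3.669
v 1.458 0.284 -2.71
v 1.133 -0.03 -2.271
v 1.259 -1.144 -3.755
v 1.145 0.316 -2.797
v 0.943 -1.204 -3.701
v 0.83 0.256 -2.743
v 0.708 -1.341 -3.52
v 0.595 0.119 -2.562
v 0.618 -1.517 -3.262
v 0.505 -0.057 -2.303
v 0.696 -1.687 -2.994
v 0.583 -0.227 -2.036
v 0.922 -1.804 -2.79
v 0.809 -0.344 -1.831
v 1.235 -1.836 -2.703
v 1.121 -0.376 -1.745
v 1.55 -1.776 -2.757
v 1.437 -0.316 -1.799
v 1.785 -1.639 -2.938
v 1.672 -0.179 -1.98
v 1.875 -1.463 -3.197
v 1.762 -0.003 -2.238
v 1.797 -1.293 -3.464
v 1.684 0.167 -2.506
v 0.213 -2.469 1.35
v 0.841 -1.923 0.707
v 0.719 -3.917 0.613
v 1.347 -3.371 -0.03
v 1.57 -3.433 0.996
v 1.257 -2.538 1.452
v 0.303 -3.302 -0.132
v -0.01 -2.407 0.324
v 0.897 -2.437 -0.208
v 1.68 -2.519 0.489
v -0.12 -3.321 0.831
v 0.663 -3.403 1.528
v -1.836 -0.242 2.031
v -2.357 0.064 2.657
v -1.578 0.863 1.706
v -2.099 1.169 2.333
v -0.341 -0.229 3.267
v -0.862 0.077 3.894
v -0.083 0.876 2.943
v -0.604 1.182 3.569
f 2 1 5
f 2 5 3
f 3 5 6
f 3 6 4
f 5 1 7
f 5 7 6
f 6 7 8
f 6 8 4
f 7 1 9
f 7 9 8
f 8 9 10
f 8 10 4
f 9 1 11
f 9 11 10
f 10 11 12
f 10 12 4
f 11 1 13
f 11 13 12
f 12 13 14
f 12 14 4
f 13 1 15
f 13 15 14
f 14 15 16
f 14 16 4
f 15 1 17
f 15 17 16
f 16 17 18
f 16 18 4
f 17 1 19
f 17 19 18
f 18 19 20
f 18 20 4
f 19 1 21
f 19 21 20
f 20 21 22
f 20 22 4
f 21 1 23
f 21 23 22
f 22 23 24
f 22 24 4
f 23 1 25
f 23 25 24
f 24 25 26
f 24 26 4
f 25 1 27
f 25 27 26
f 26 27 28
f 26 28 4
f 27 1 29
f 27 29 28
f 28 29 30
f 28 30 4
f 29 1 31
f 29 31 30
f 30 31 32
f 30 32 4
f 31 1 2
f 31 2 32
f 32 2 3
f 32 3 4
f 34 33 37
f 34 37 35
f 35 37 38
f 35 38 36
f 37 33 39
f 37 39 38
f 38 39 40
f 38 40 36
f 39 33 41
f 39 41 40
f 40 41 42
f 40 42 36
f 41 33 43
f 41 43 42
f 42 43 44
f 42 44 36
f 43 33 45
f 43 45 44
f 44 45 46
f 44 46 36
f 45 33 47
f 45 47 46
f 46 47 48
f 46 48 36
f 47 33 49
f 47 49 48
f 48 49 50
f 48 50 36
f 49 33 51
f 49 51 50
f 50 51 52
f 50 52 36
f 51 33 53
f 51 53 52
f 52 53 54
f 52 54 36
f 53 33 55
f 53 55 54
f 54 55 56
f 54 56 36
f 55 33 57
f 55 57 56
f 56 57 58
f 56 58 36
f 57 33 34
f 57 34 58
f 58 34 35
f 58 35 36
f 59 70 64
f 59 64 60
f 59 60 66
f 59 66 69
f 59 69 70
f 60 64 68
f 64 70 63
f 70 69 61
f 69 66 65
f 66 60 67
f 62 68 63
f 62 63 61
f 62 61 65
f 62 65 67
f 62 67 68
f 63 68 64
f 61 63 70
f 65 61 69
f 67 65 66
f 68 67 60
f 72 74 71
f 75 72 71
f 71 74 73
f 73 75 71
f 72 78 74
f 76 72 75
f 76 78 72
f 74 78 73
f 77 75 73
f 73 78 77
f 77 76 75
f 78 76 77

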